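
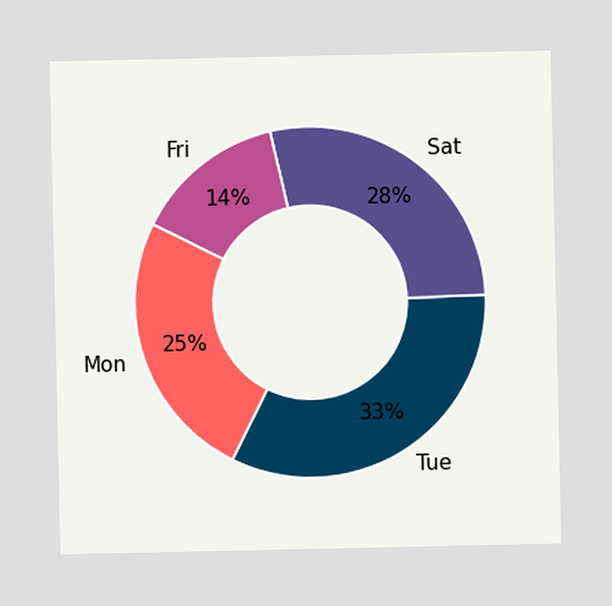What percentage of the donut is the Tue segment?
The Tue segment takes up 33% of the ring.

33%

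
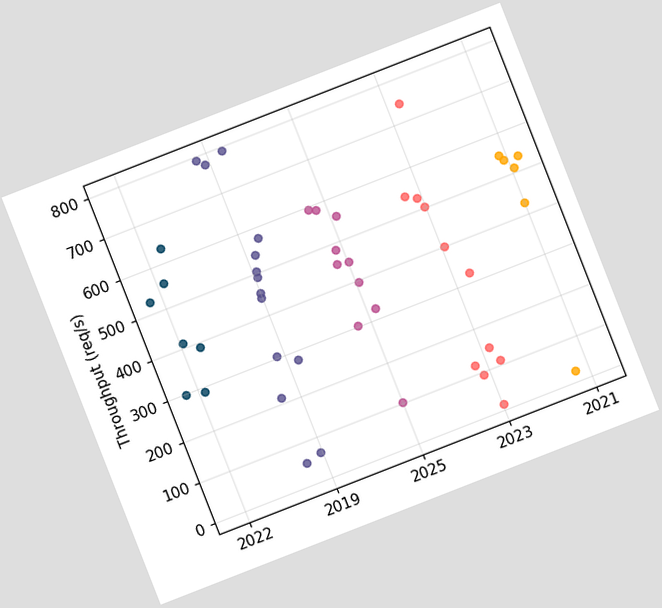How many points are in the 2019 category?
14

The chart is tilted about 21° counter-clockwise. Counting the markers in the 2019 column gives 14.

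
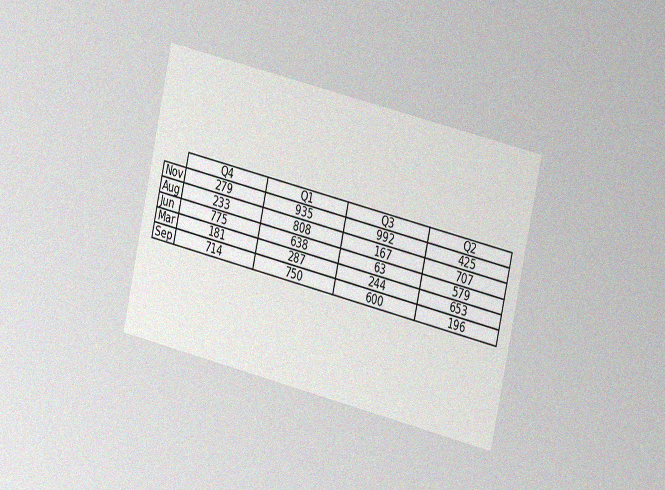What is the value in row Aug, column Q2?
707

The chart is tilted about 13° clockwise and viewed slightly from the right, with some photo noise. The (Aug, Q2) cell reads 707.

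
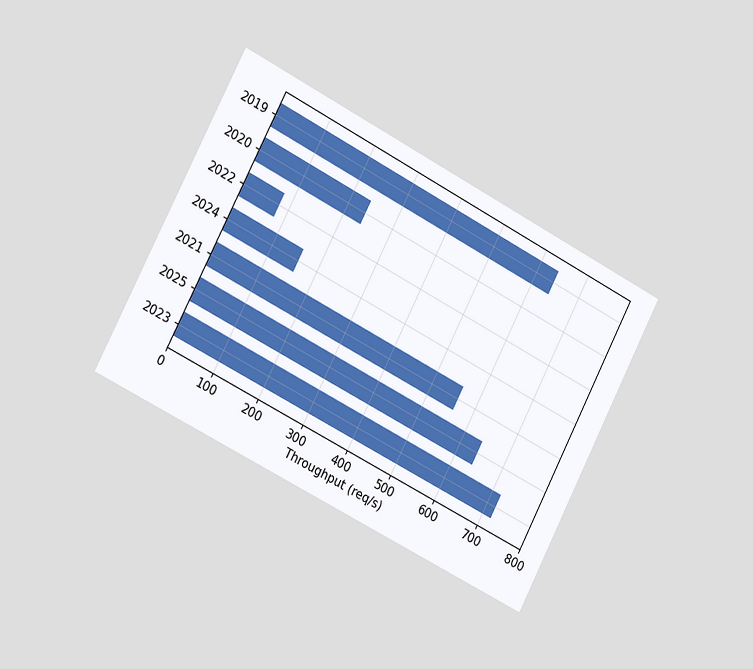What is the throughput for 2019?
The chart is tilted about 27° clockwise and viewed slightly from the left. Reading along the chart's x-axis, the 2019 bar reaches 640req/s.

640req/s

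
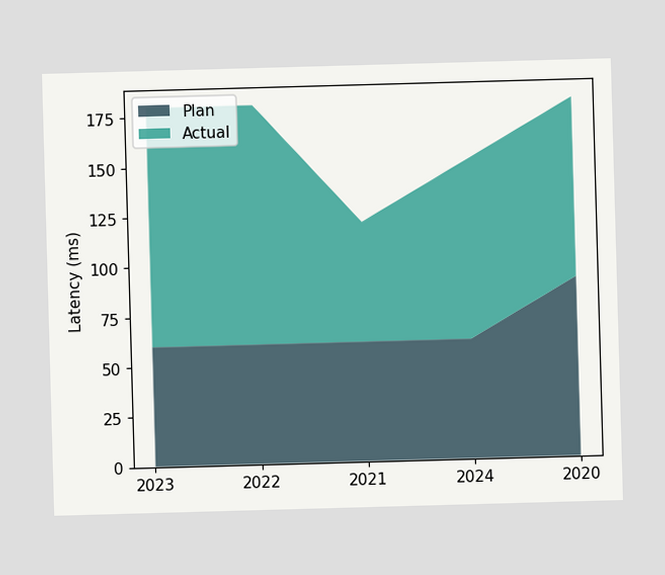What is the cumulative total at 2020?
180ms

The stacked total at 2020 reaches 180ms.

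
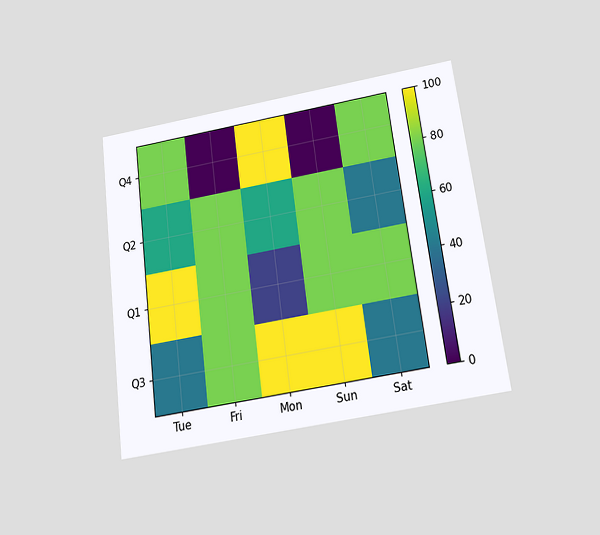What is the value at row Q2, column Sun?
The chart is tilted about 7° counter-clockwise and viewed slightly from below. Matching cell (Q2, Sun) against the colorbar gives 80.

80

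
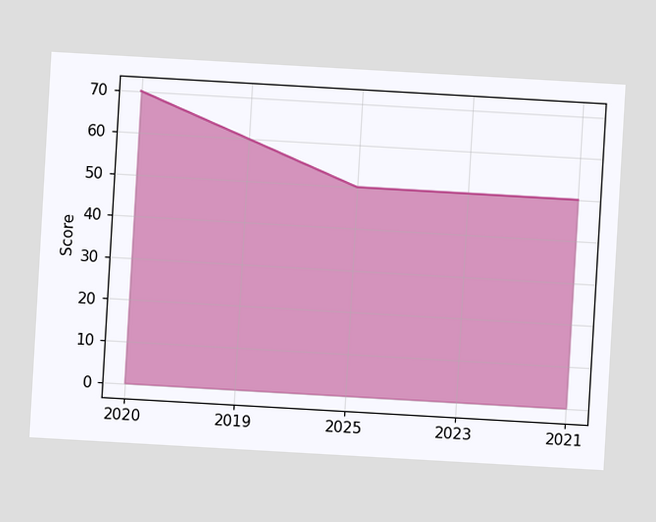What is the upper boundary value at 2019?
60

The chart is tilted about 3° clockwise. At 2019 the upper boundary is at 60.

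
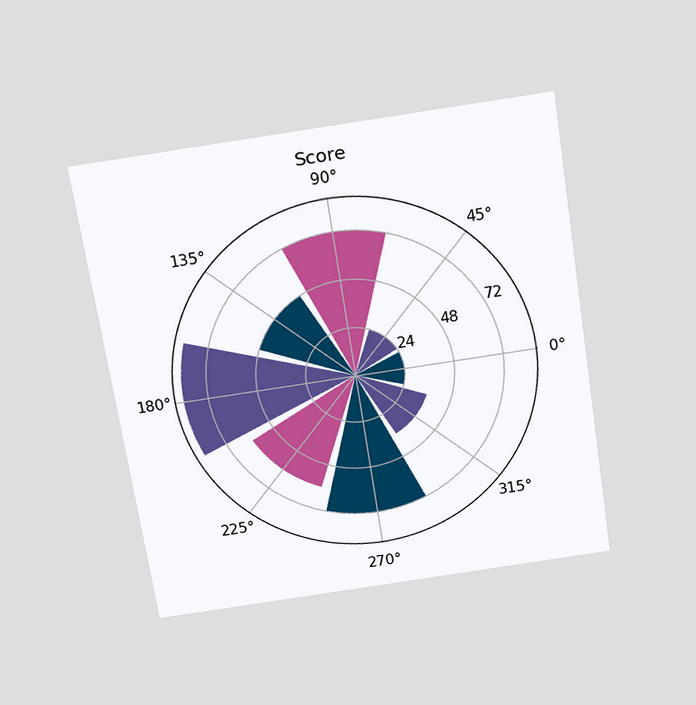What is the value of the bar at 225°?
60

The chart is tilted about 9° counter-clockwise and viewed slightly from above. The bar at 225° reaches 60 on the radial axis.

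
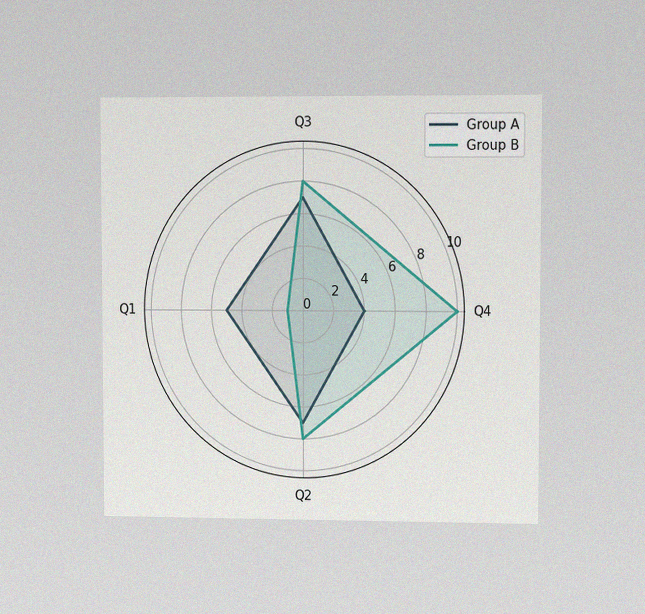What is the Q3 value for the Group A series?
7

The chart is viewed at a slight angle, with some photo noise. On the Q3 axis, Group A reaches 7.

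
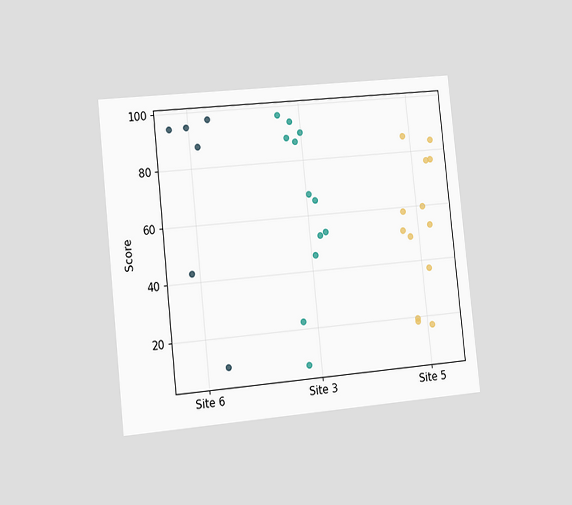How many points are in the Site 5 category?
The chart is tilted about 6° counter-clockwise and viewed slightly from the left. Counting the markers in the Site 5 column gives 13.

13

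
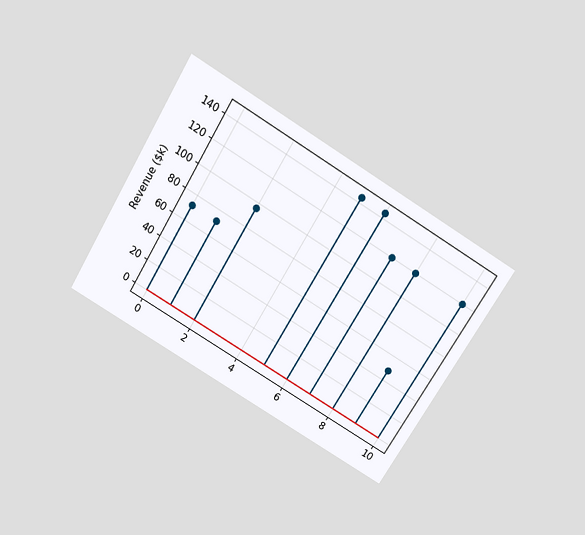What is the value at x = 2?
The chart is tilted about 31° clockwise and viewed slightly from above. The stem at x=2 reaches $96k.

$96k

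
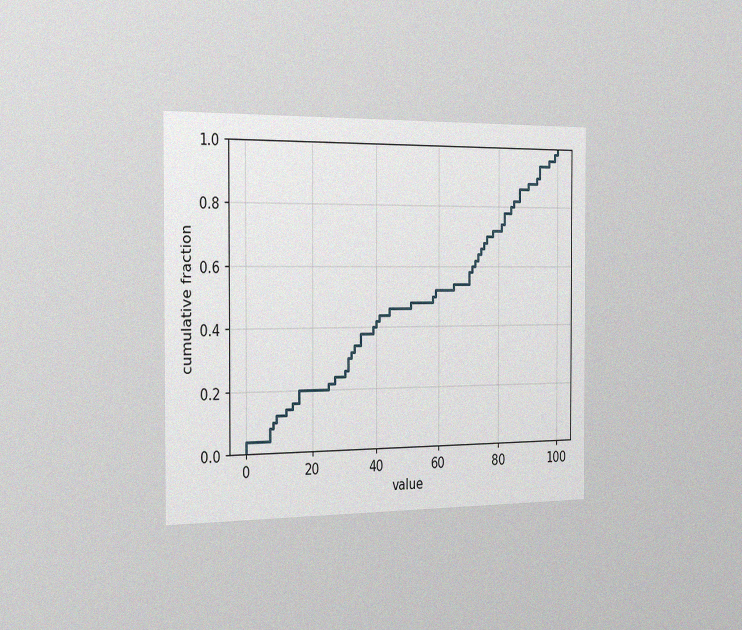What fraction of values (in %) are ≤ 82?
78%

The chart is viewed slightly from the left, with some photo noise. At x=82 the ECDF step is at 78%.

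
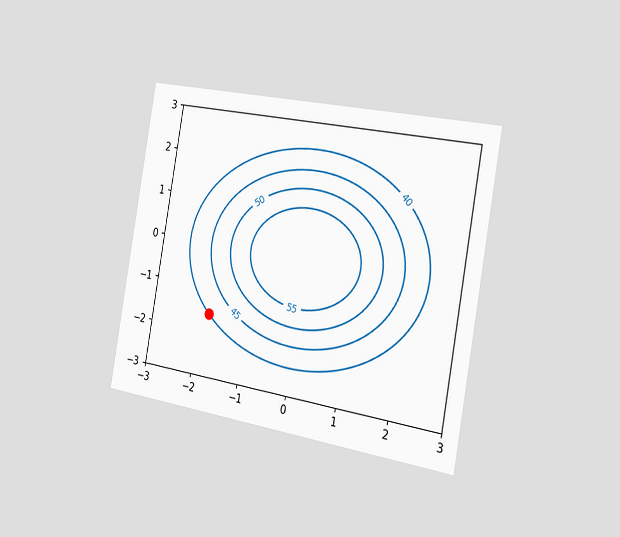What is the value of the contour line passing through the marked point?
40

The chart is tilted about 10° clockwise and viewed slightly from the right. The marked point sits on the contour labelled 40.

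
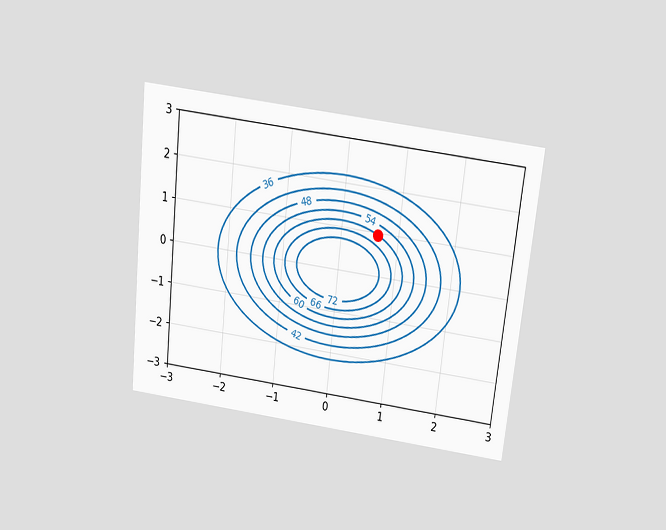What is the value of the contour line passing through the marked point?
60

The chart is tilted about 6° clockwise and viewed slightly from above. The marked point sits on the contour labelled 60.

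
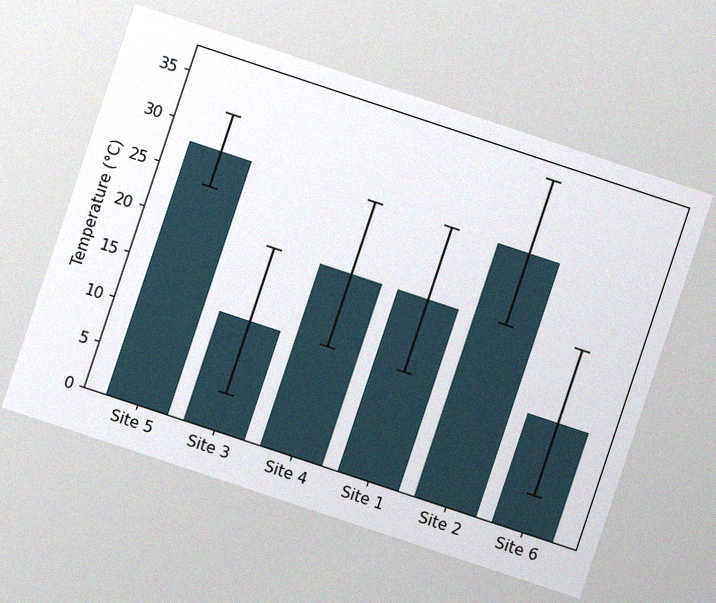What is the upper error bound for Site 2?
The chart is tilted about 18° clockwise, with some photo noise. The Site 2 bar's upper whisker reaches 36°C.

36°C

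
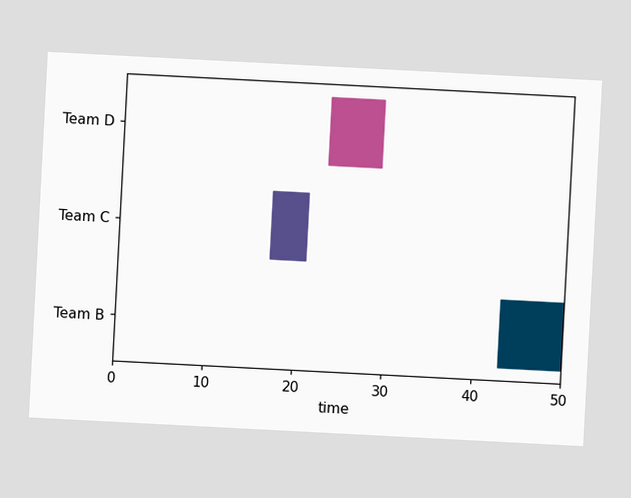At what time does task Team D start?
23

The chart is tilted about 3° clockwise. The Team D bar begins at t=23.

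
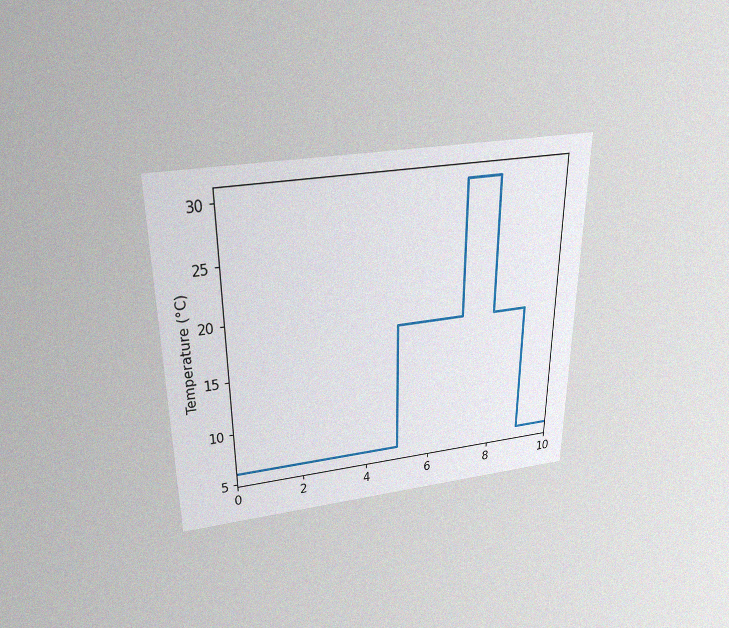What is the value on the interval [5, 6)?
The chart is viewed slightly from above, with some photo noise. On [5, 6) the step sits at 18°C.

18°C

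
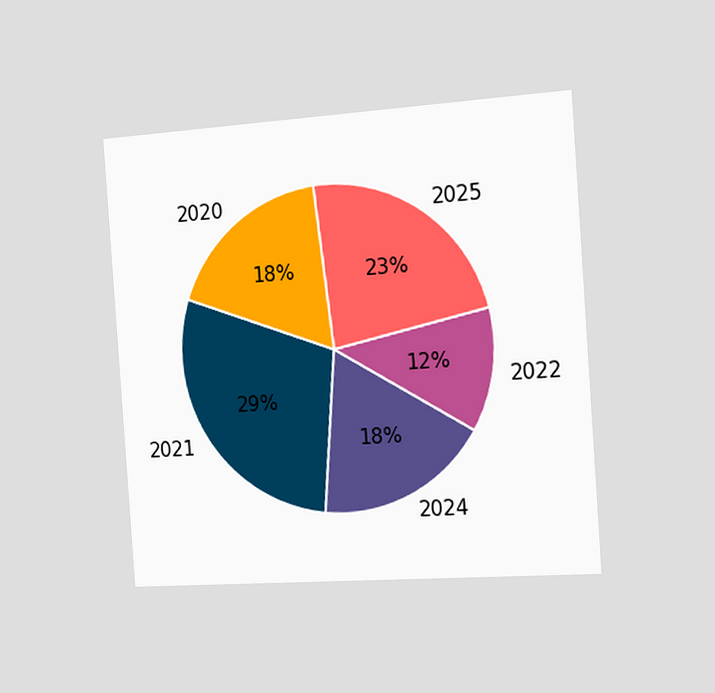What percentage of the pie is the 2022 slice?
The chart is tilted about 4° counter-clockwise and viewed slightly from the right. The 2022 slice takes up 12% of the pie.

12%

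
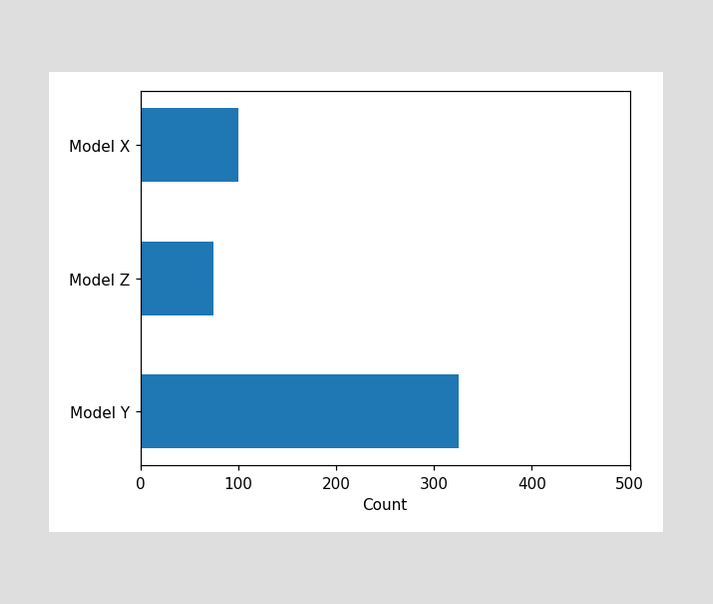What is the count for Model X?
100

Reading along the chart's x-axis, the Model X bar reaches 100.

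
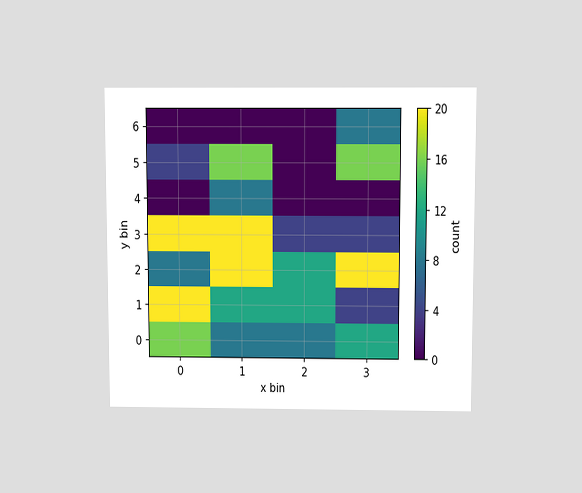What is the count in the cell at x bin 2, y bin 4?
The chart is viewed slightly from above. Matching the cell (2, 4) against the colorbar gives 0.

0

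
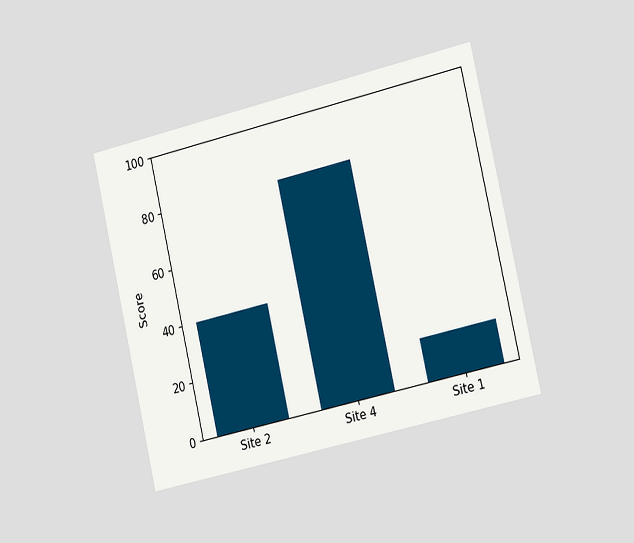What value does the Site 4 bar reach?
80

The chart is tilted about 13° counter-clockwise and viewed slightly from the right. Reading along the chart's y-axis, the Site 4 bar reaches 80.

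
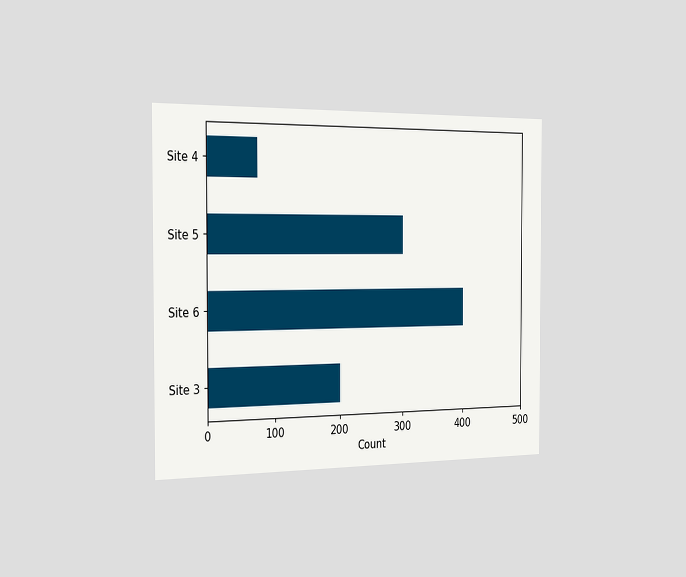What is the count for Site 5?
300

The chart is viewed slightly from the left. Reading along the chart's x-axis, the Site 5 bar reaches 300.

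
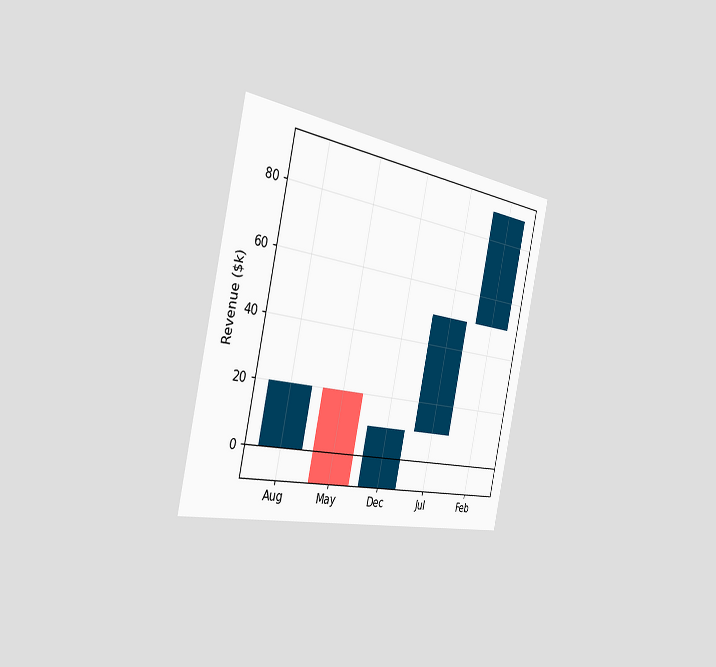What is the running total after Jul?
$50k

The chart is tilted about 13° clockwise and viewed slightly from the left. After Jul the running total reaches $50k.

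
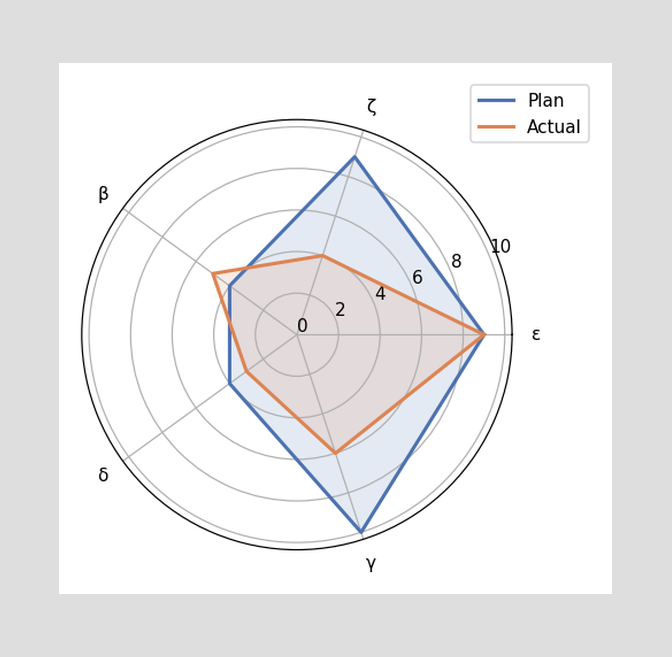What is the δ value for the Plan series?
4

On the δ axis, Plan reaches 4.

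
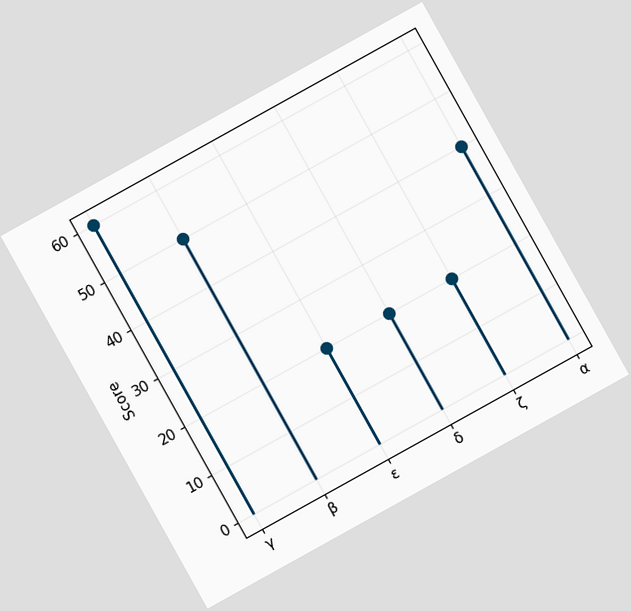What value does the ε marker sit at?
20

The chart is tilted about 29° counter-clockwise. The ε marker sits at 20.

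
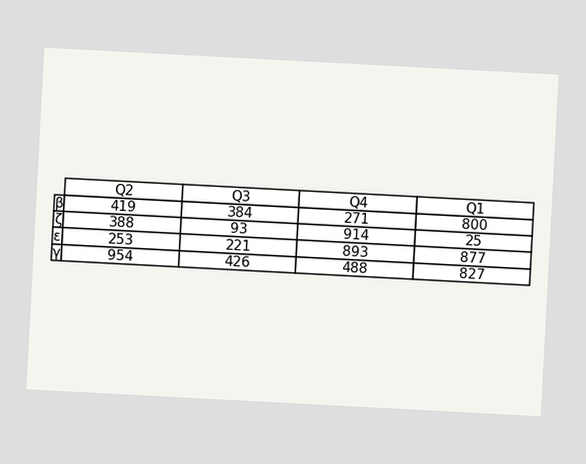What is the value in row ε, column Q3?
The chart is tilted about 3° clockwise. The (ε, Q3) cell reads 221.

221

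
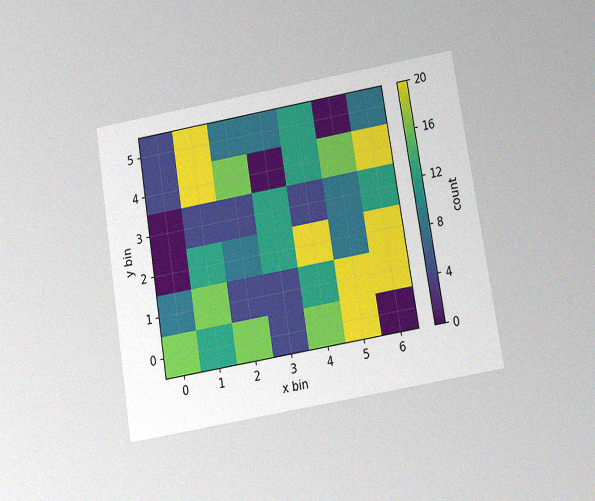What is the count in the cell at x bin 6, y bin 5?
8

The chart is tilted about 9° counter-clockwise and viewed slightly from below, with some photo noise. Matching the cell (6, 5) against the colorbar gives 8.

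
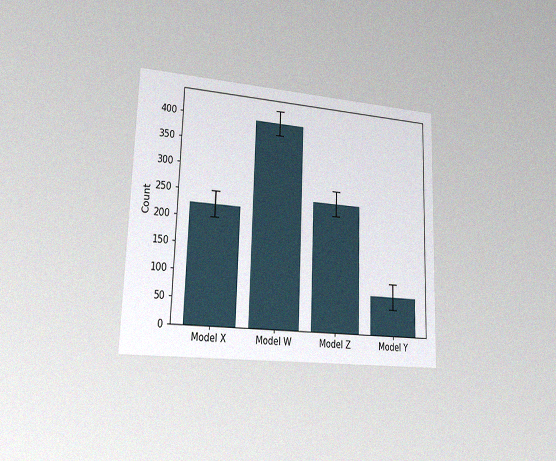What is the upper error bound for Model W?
The chart is viewed slightly from the left, with some photo noise. The Model W bar's upper whisker reaches 425.

425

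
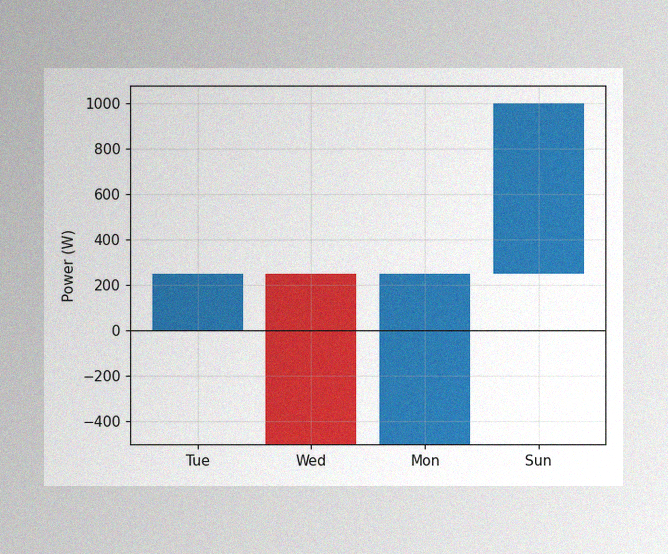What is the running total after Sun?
1000W

The image has some photo noise and uneven lighting. After Sun the running total reaches 1000W.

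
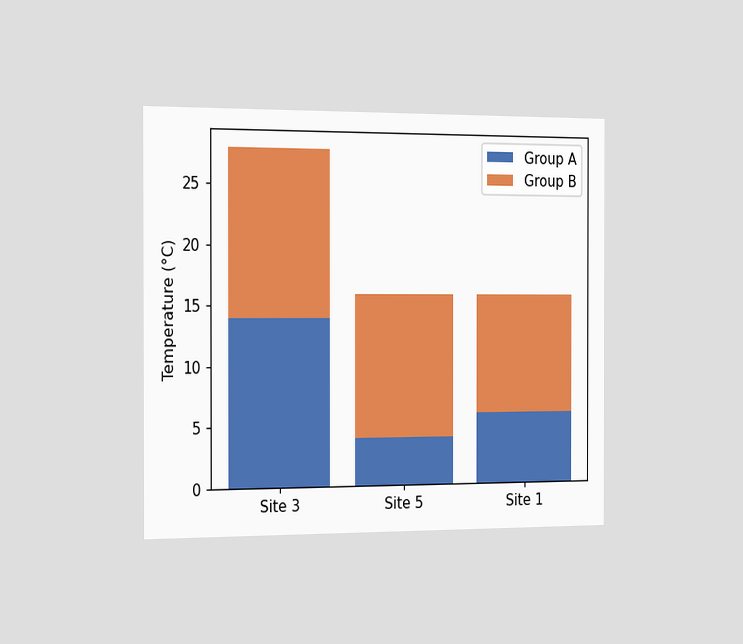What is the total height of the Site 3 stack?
The chart is viewed slightly from the left. The Site 3 stack's top reaches 28°C on the y-axis.

28°C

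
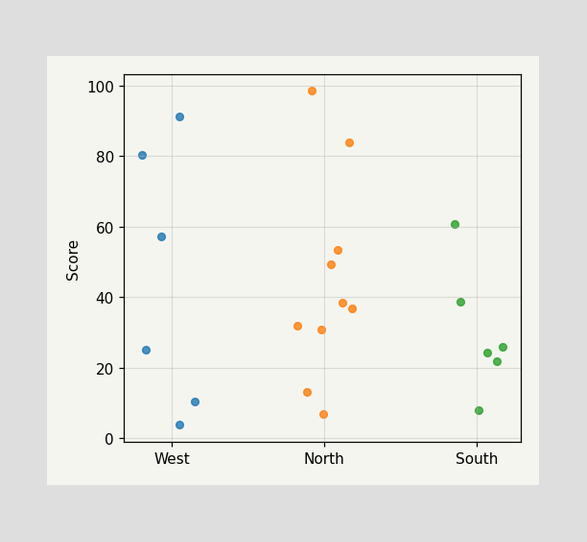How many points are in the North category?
Counting the markers in the North column gives 10.

10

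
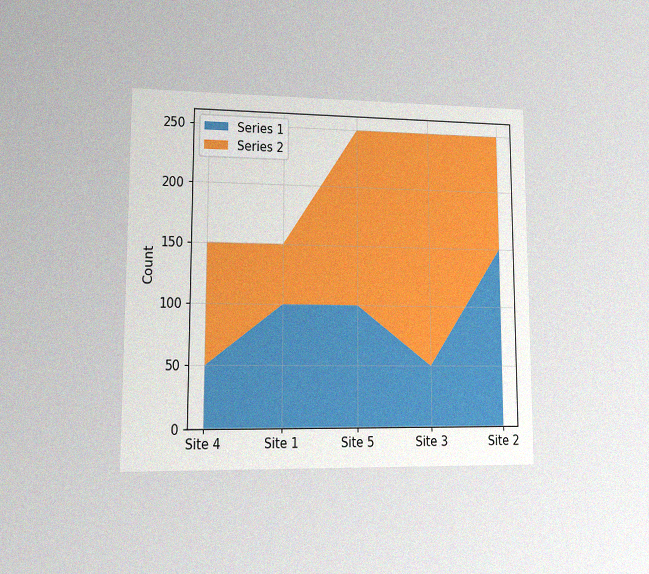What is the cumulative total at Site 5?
250

The chart is viewed at a slight angle, with some photo noise. The stacked total at Site 5 reaches 250.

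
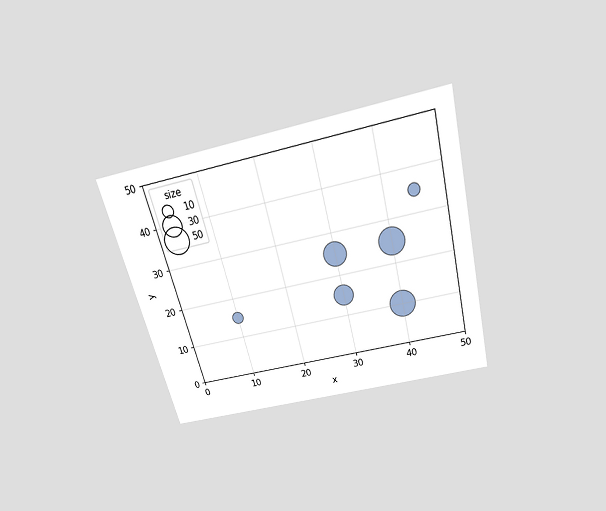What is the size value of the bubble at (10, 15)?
10

The chart is tilted about 14° counter-clockwise and viewed slightly from above. Matching the bubble at (10, 15) against the size legend gives 10.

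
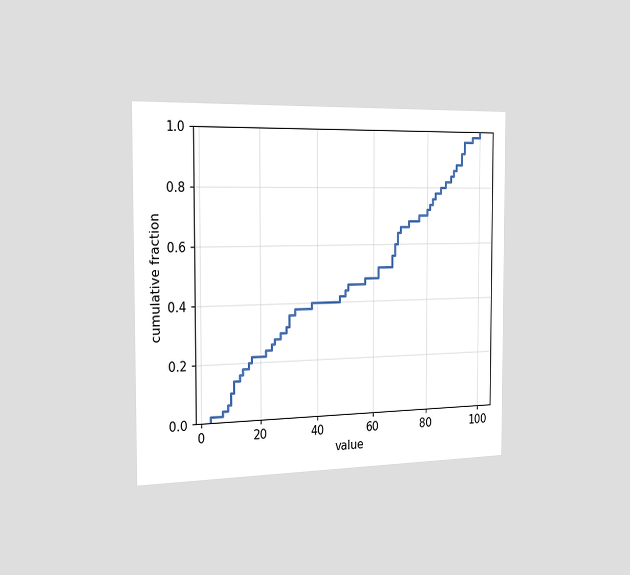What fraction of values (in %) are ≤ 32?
38%

The chart is viewed slightly from the left. At x=32 the ECDF step is at 38%.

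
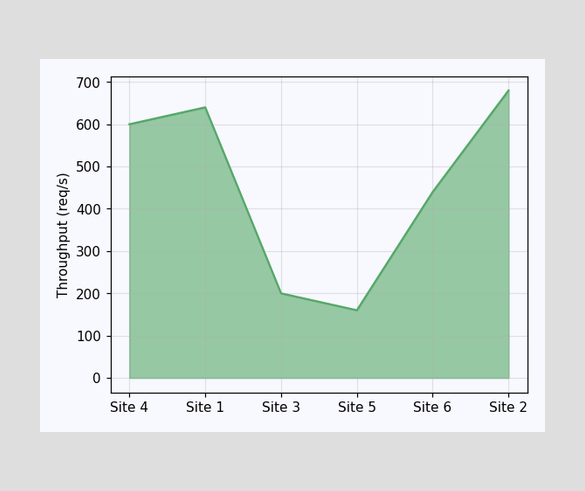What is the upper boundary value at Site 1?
640req/s

At Site 1 the upper boundary is at 640req/s.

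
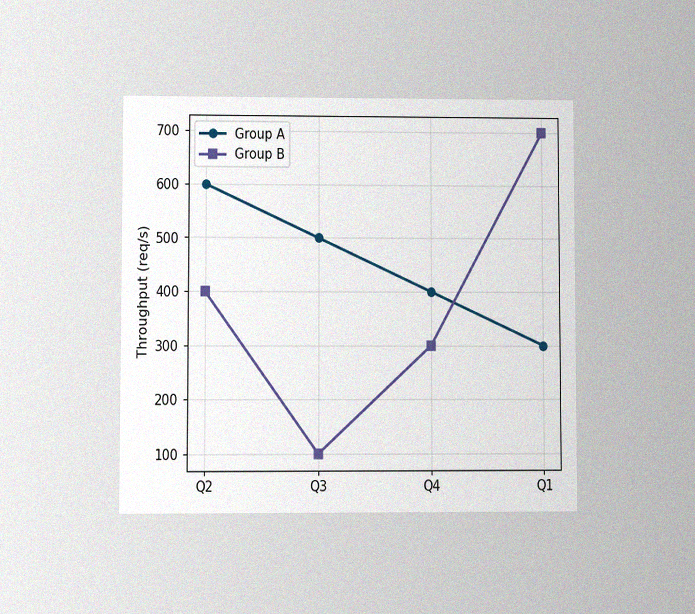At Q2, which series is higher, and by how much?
Group A, by 200req/s

The chart is viewed at a slight angle, with some photo noise. At Q2, Group A sits above the other line by 200req/s.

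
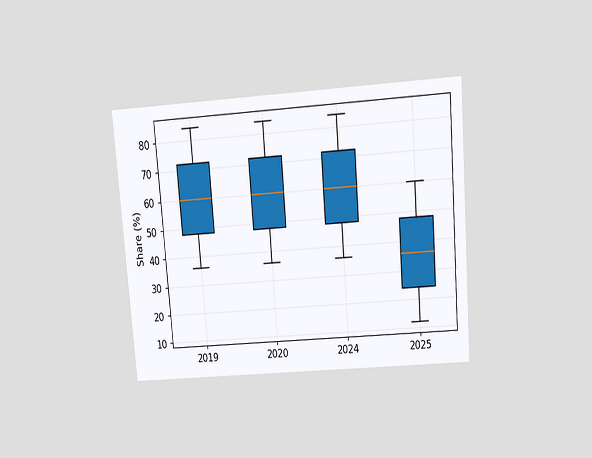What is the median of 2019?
The chart is tilted about 5° counter-clockwise and viewed slightly from above. The median line in the 2019 box sits at 60%.

60%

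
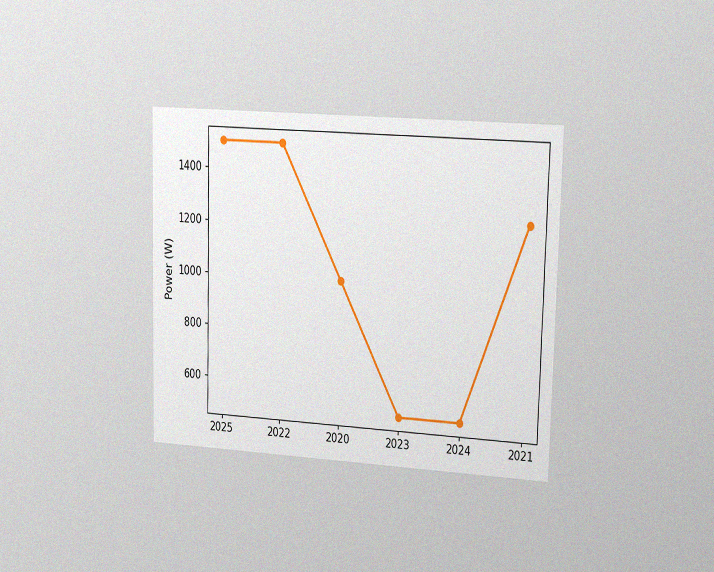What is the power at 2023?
The chart is viewed slightly from the right, with some photo noise. At 2023, the line is at 500W.

500W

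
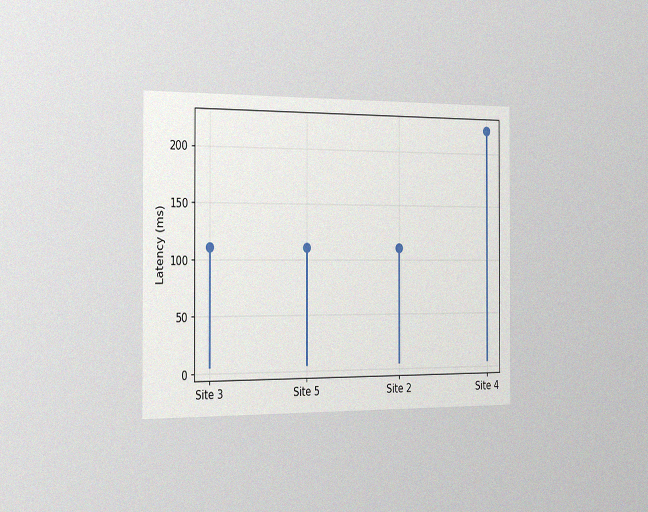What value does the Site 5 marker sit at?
111ms

The chart is viewed slightly from the left, with some photo noise. The Site 5 marker sits at 111ms.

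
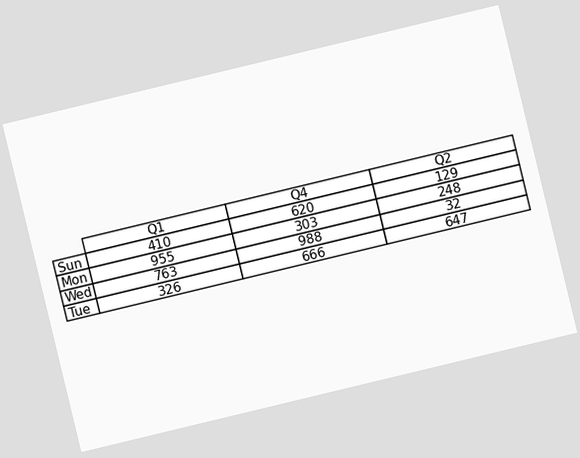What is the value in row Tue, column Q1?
326

The chart is tilted about 14° counter-clockwise. The (Tue, Q1) cell reads 326.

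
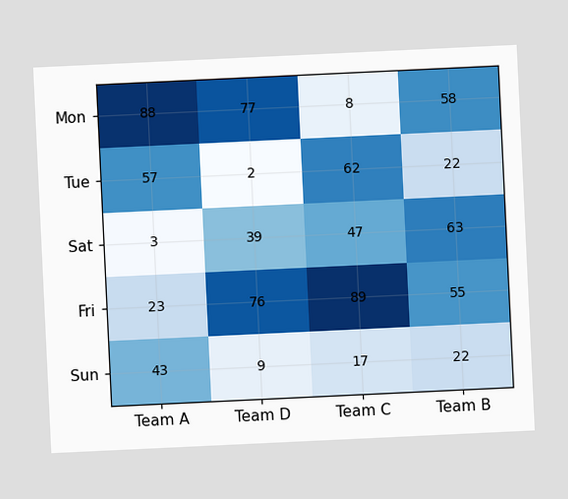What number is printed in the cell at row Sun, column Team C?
The chart is tilted about 3° counter-clockwise. The (Sun, Team C) cell reads 17.

17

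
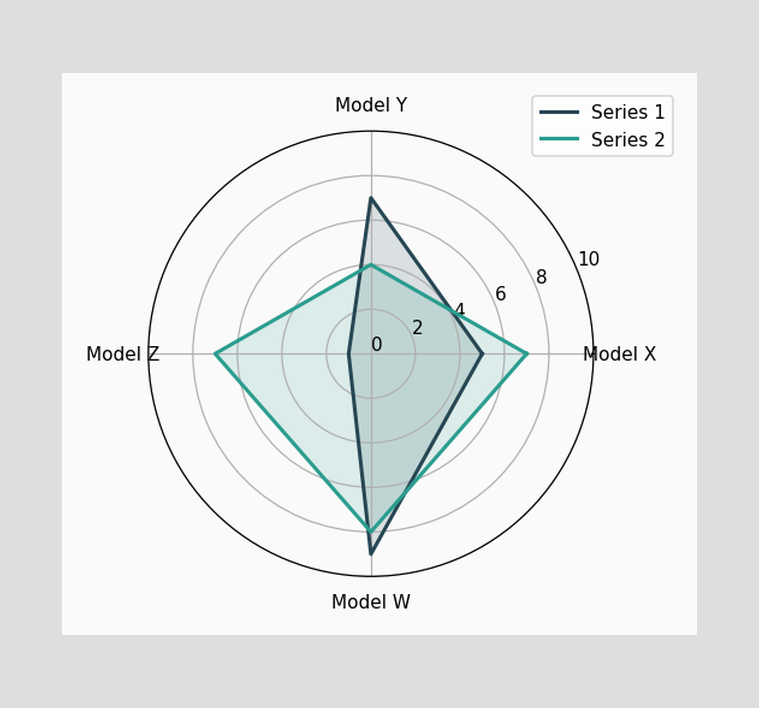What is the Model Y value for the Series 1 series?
7

On the Model Y axis, Series 1 reaches 7.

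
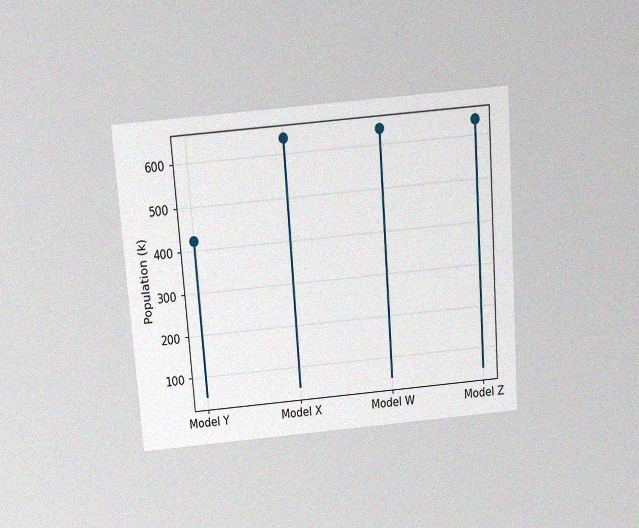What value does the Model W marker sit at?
636k

The chart is tilted about 4° counter-clockwise and viewed slightly from above, with some photo noise. The Model W marker sits at 636k.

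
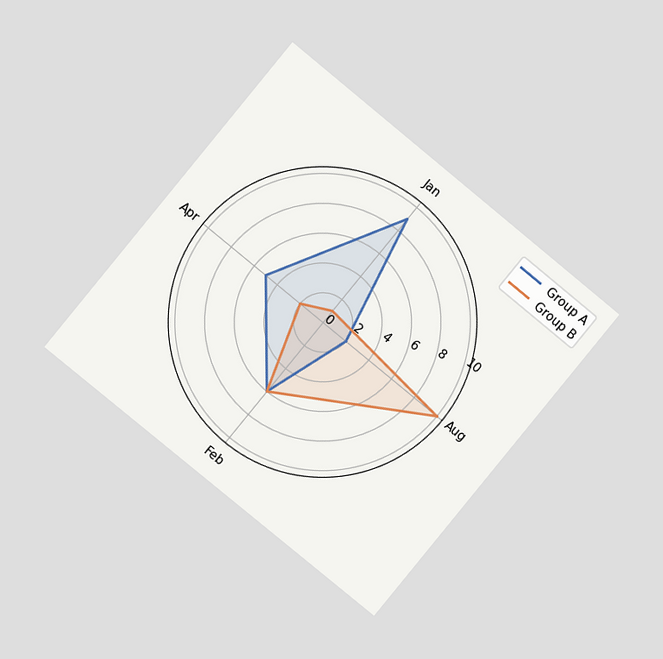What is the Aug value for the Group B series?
10

The chart is tilted about 39° clockwise and viewed at a slight angle. On the Aug axis, Group B reaches 10.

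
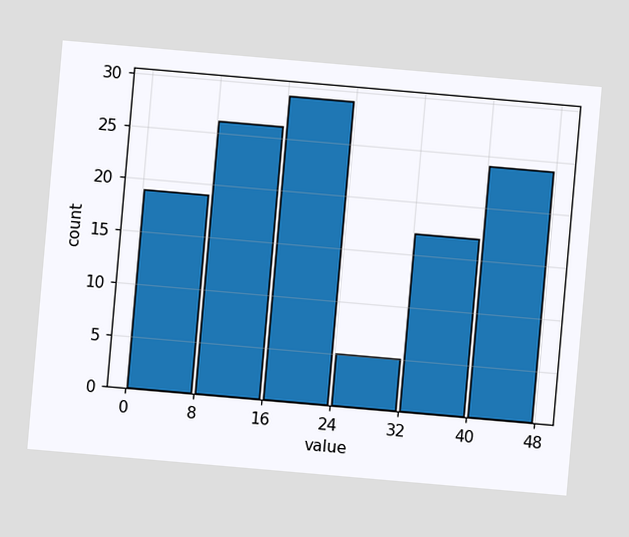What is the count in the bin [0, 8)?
The chart is tilted about 5° clockwise. The [0, 8) bin has height 19.

19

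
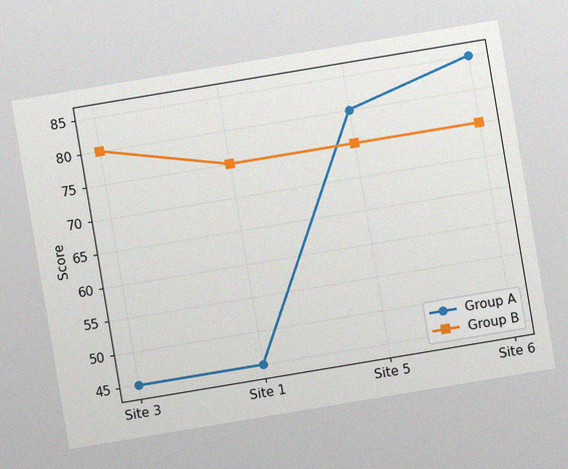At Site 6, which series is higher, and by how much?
The chart is tilted about 9° counter-clockwise, with some photo noise. At Site 6, Group A sits above the other line by 10.

Group A, by 10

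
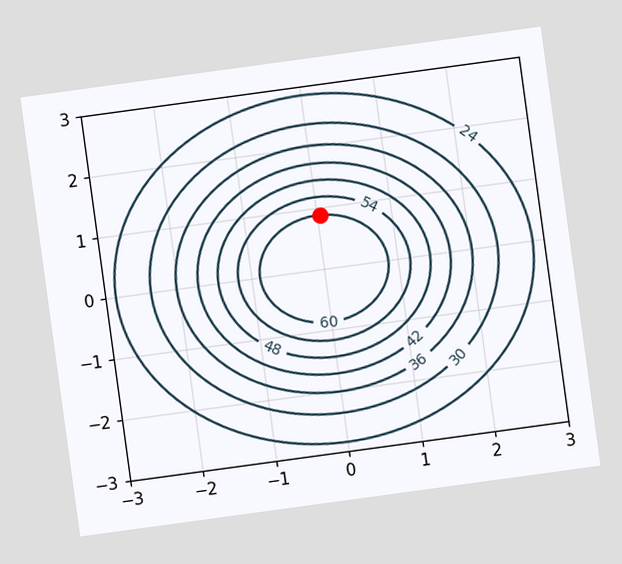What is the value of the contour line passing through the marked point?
The chart is tilted about 8° counter-clockwise. The marked point sits on the contour labelled 60.

60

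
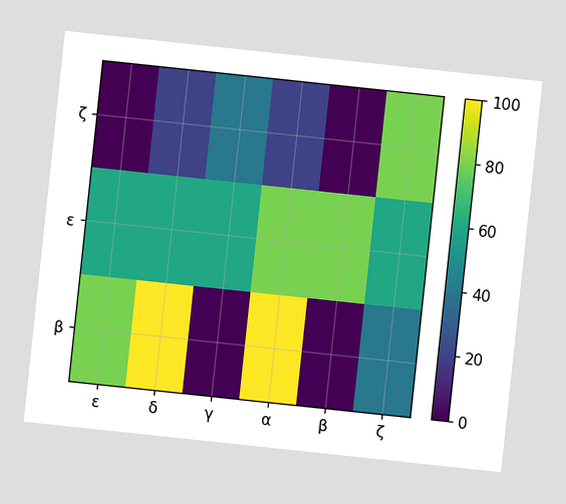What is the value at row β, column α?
100

The chart is tilted about 6° clockwise. Matching cell (β, α) against the colorbar gives 100.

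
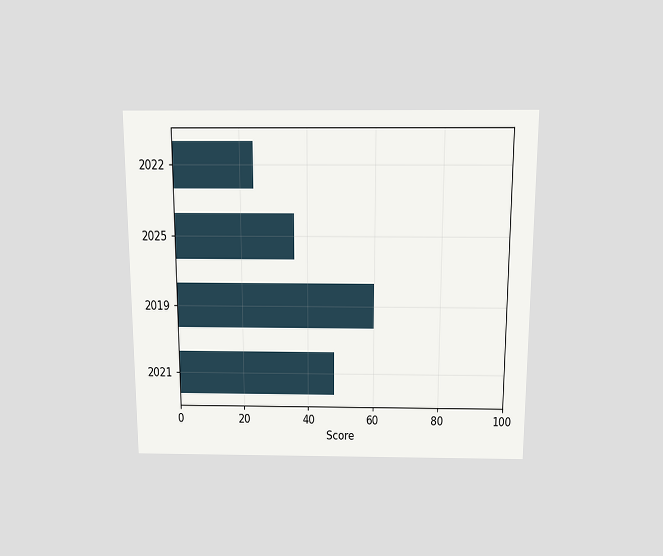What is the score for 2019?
The chart is viewed slightly from above. Reading along the chart's x-axis, the 2019 bar reaches 60.

60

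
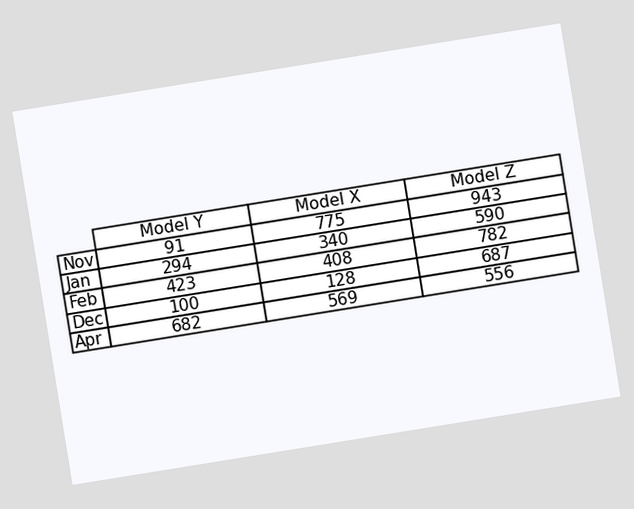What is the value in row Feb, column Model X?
408

The chart is tilted about 9° counter-clockwise. The (Feb, Model X) cell reads 408.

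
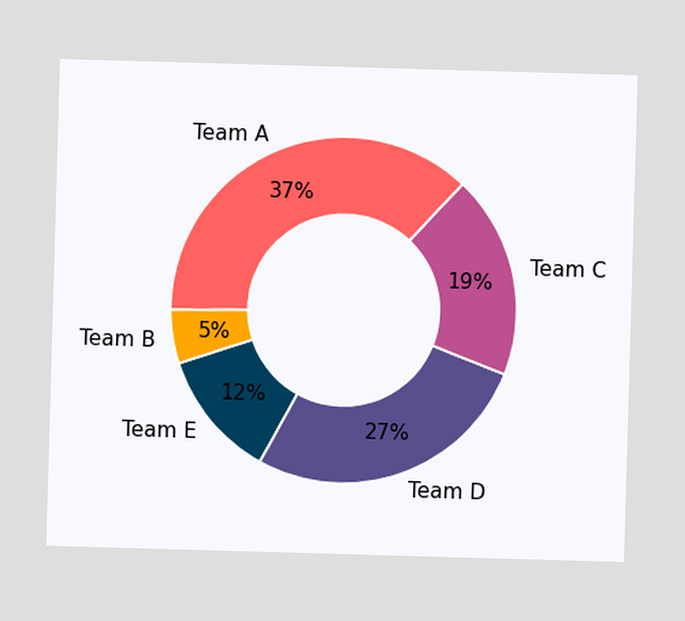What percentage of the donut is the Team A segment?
The Team A segment takes up 37% of the ring.

37%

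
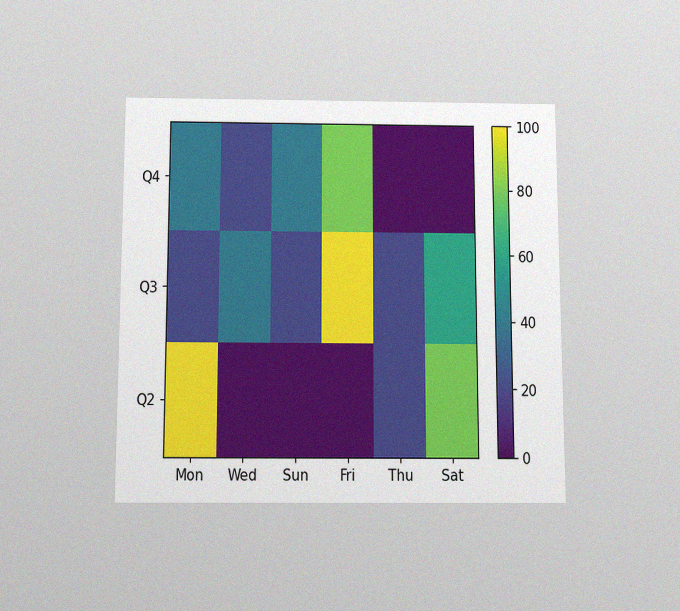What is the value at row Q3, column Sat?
60

The chart is viewed slightly from below, with some photo noise. Matching cell (Q3, Sat) against the colorbar gives 60.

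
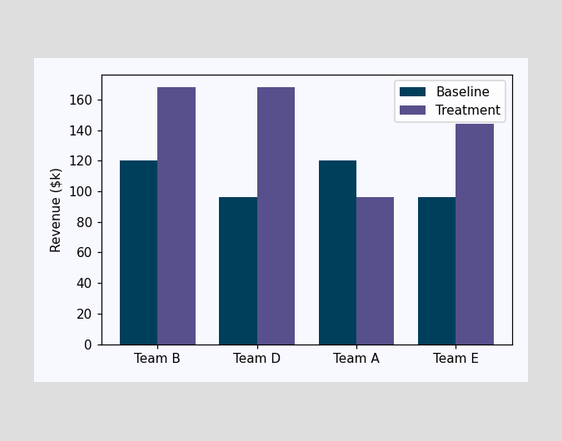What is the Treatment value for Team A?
The Treatment bar at Team A reaches $96k on the y-axis.

$96k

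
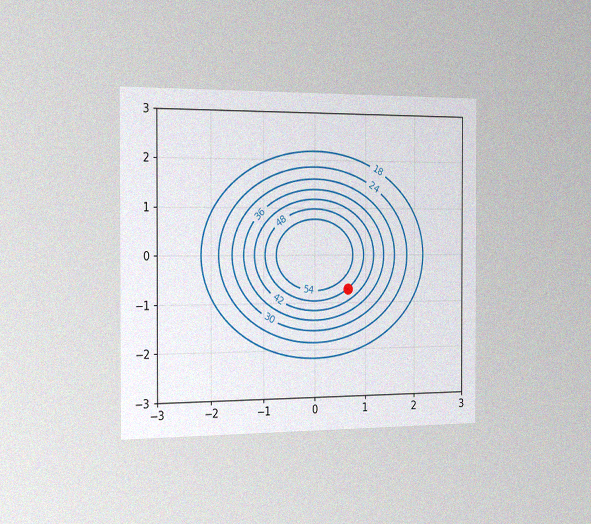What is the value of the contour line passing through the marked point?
The chart is viewed slightly from the left, with some photo noise. The marked point sits on the contour labelled 48.

48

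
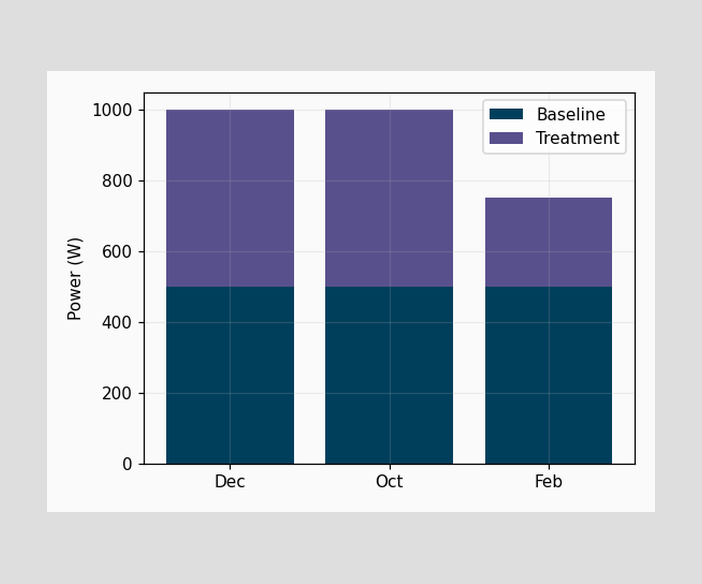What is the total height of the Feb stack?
750W

The Feb stack's top reaches 750W on the y-axis.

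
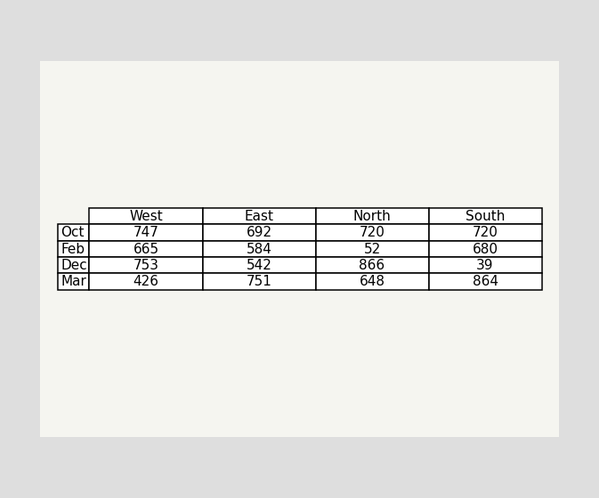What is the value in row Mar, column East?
The (Mar, East) cell reads 751.

751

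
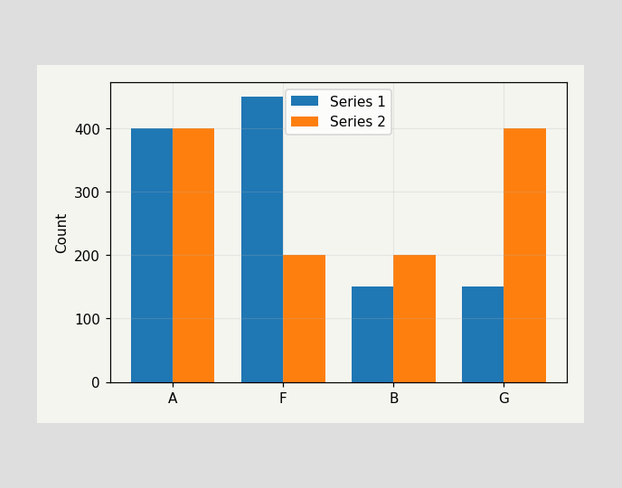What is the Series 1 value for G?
The Series 1 bar at G reaches 150 on the y-axis.

150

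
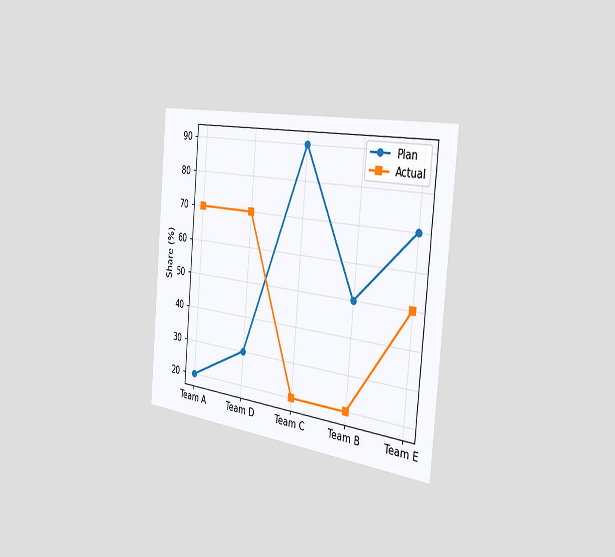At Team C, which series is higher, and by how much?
Plan, by 70%

The chart is tilted about 5° clockwise and viewed slightly from the right. At Team C, Plan sits above the other line by 70%.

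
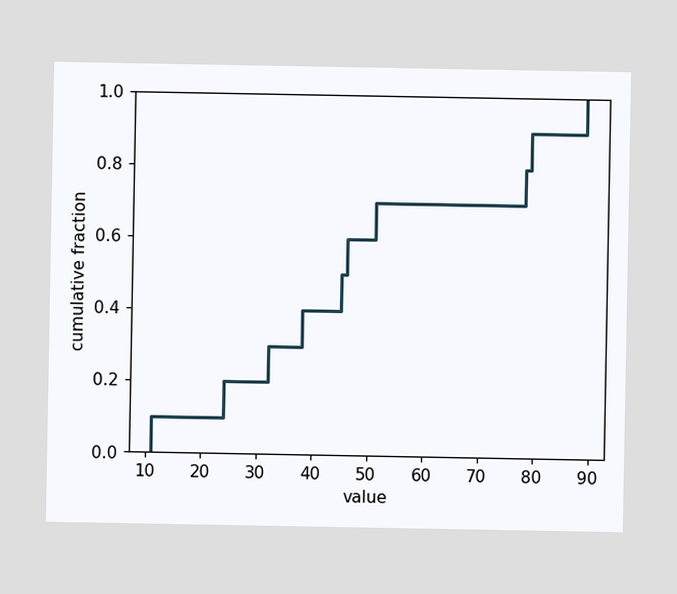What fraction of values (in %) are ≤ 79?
90%

At x=79 the ECDF step is at 90%.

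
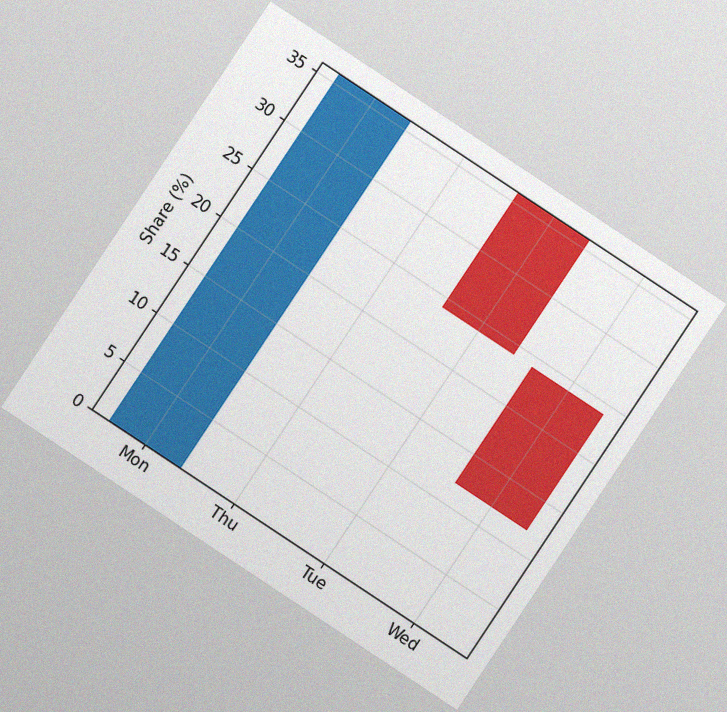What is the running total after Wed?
12%

The chart is tilted about 34° clockwise, with some photo noise. After Wed the running total reaches 12%.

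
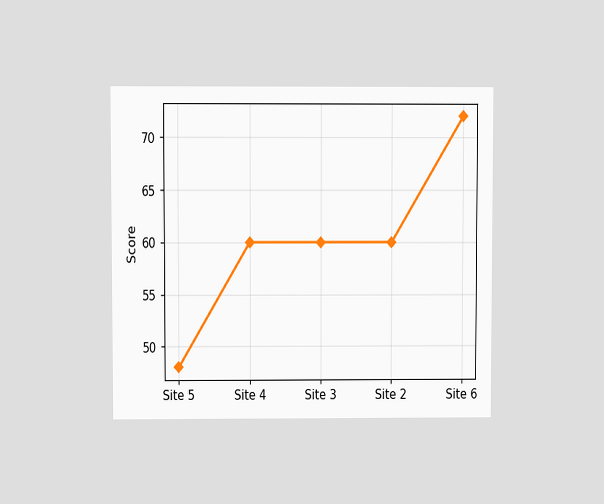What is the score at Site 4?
The chart is viewed at a slight angle. At Site 4, the line is at 60.

60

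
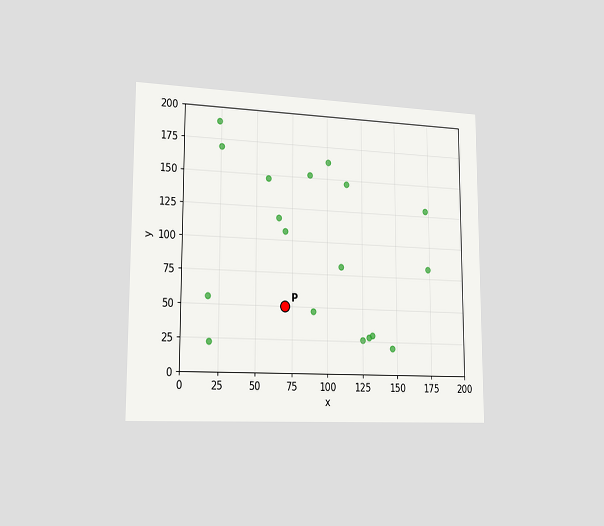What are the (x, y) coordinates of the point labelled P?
The chart is viewed slightly from the left. Following the gridlines from P to each axis, P sits at (70, 50).

(70, 50)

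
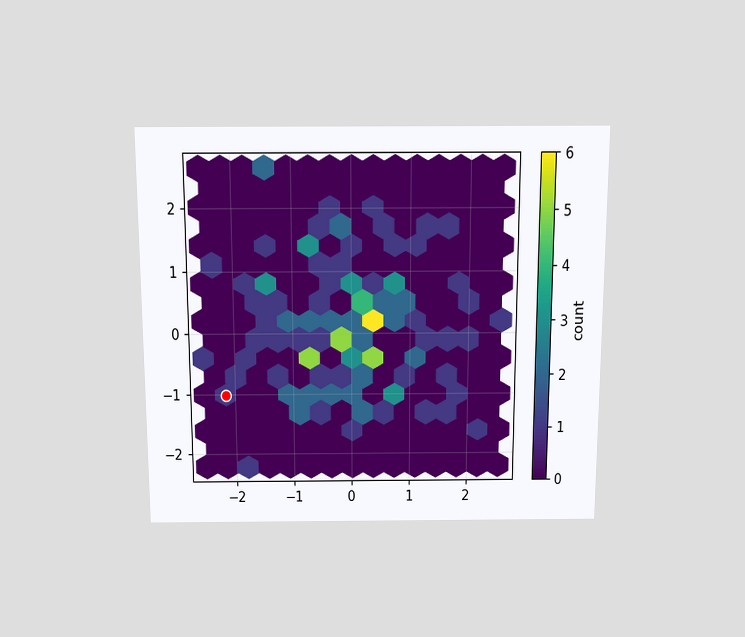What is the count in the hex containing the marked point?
The chart is viewed slightly from above. The marked hex reads 1 on the colorbar.

1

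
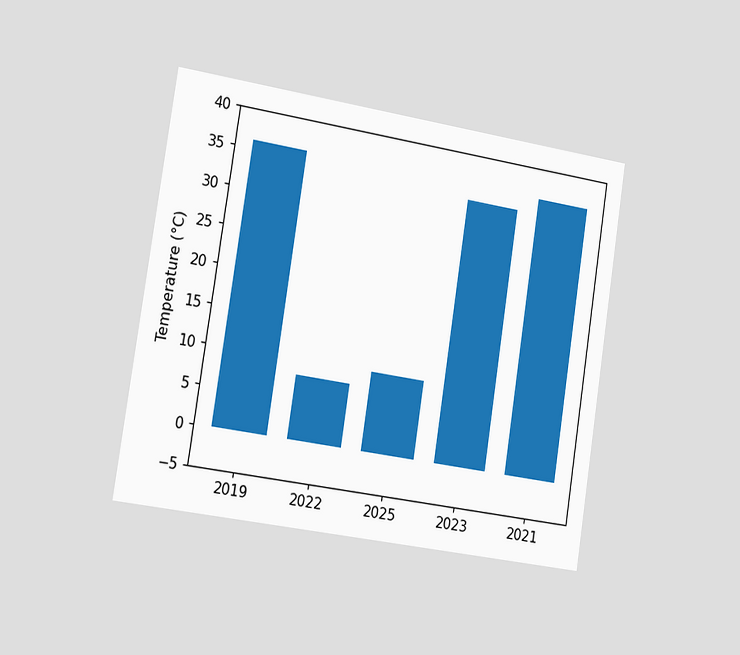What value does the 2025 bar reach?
The chart is tilted about 9° clockwise and viewed slightly from the left. Reading along the chart's y-axis, the 2025 bar reaches 10°C.

10°C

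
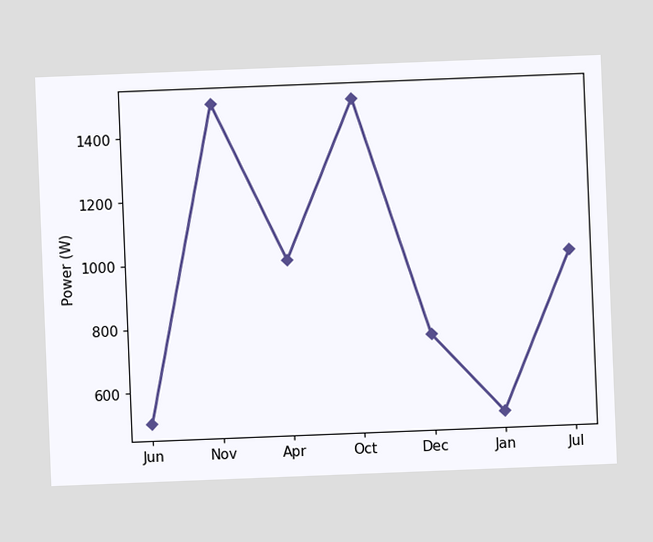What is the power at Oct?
1500W

The chart is tilted about 2° counter-clockwise. At Oct, the line is at 1500W.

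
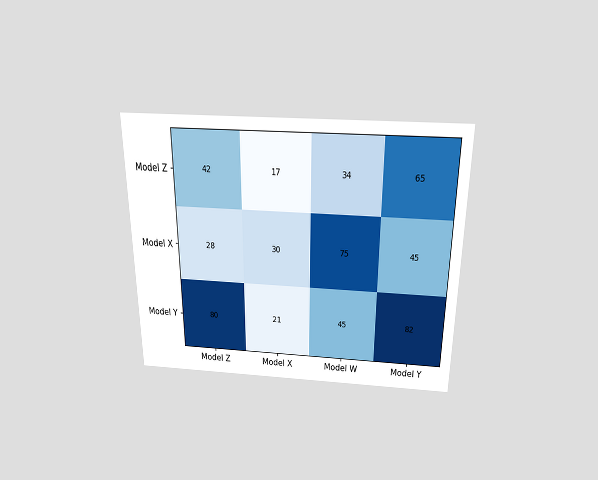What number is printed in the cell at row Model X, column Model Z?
28

The chart is viewed slightly from above. The (Model X, Model Z) cell reads 28.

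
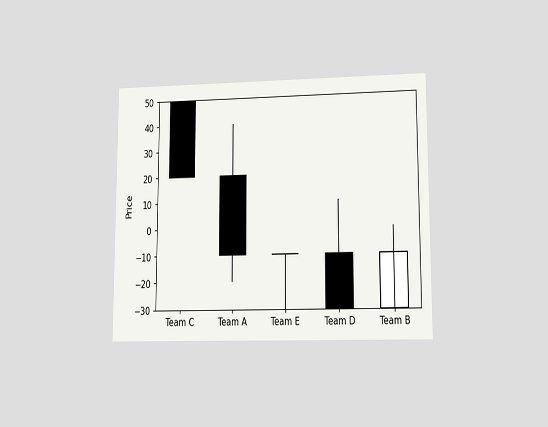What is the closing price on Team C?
The chart is viewed at a slight angle. The Team C candle closes at 20.

20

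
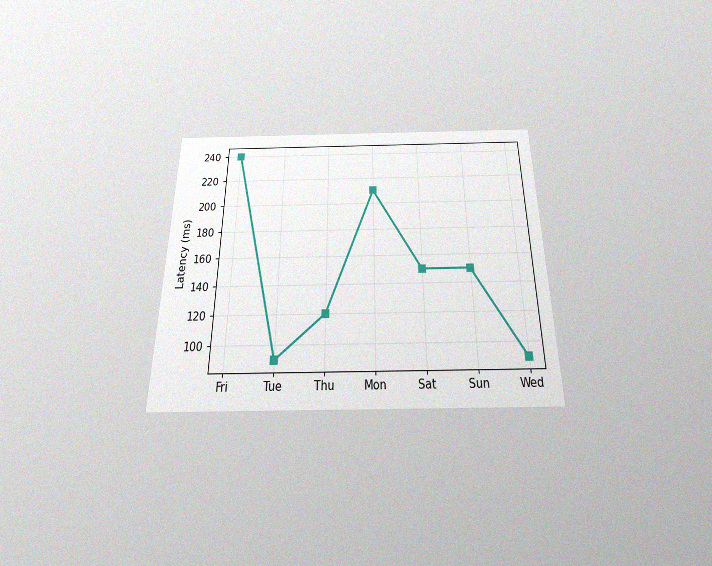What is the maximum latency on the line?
240ms

The chart is viewed slightly from below, with some photo noise. The highest point is at Fri, and reading across to the y-axis gives 240ms.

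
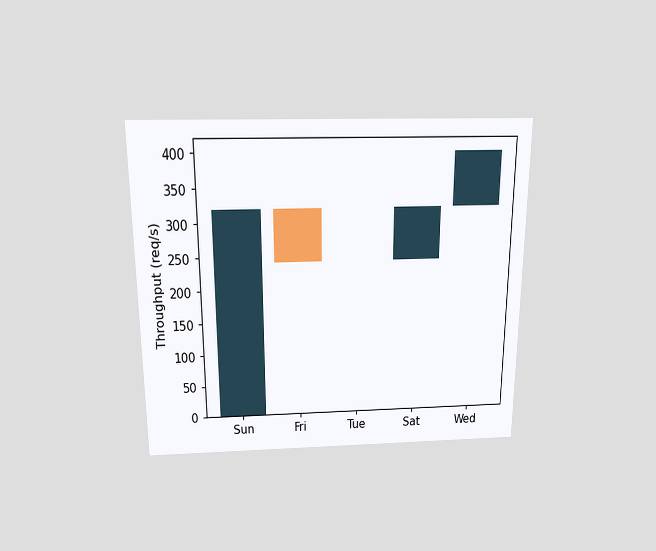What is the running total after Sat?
The chart is viewed slightly from above. After Sat the running total reaches 320req/s.

320req/s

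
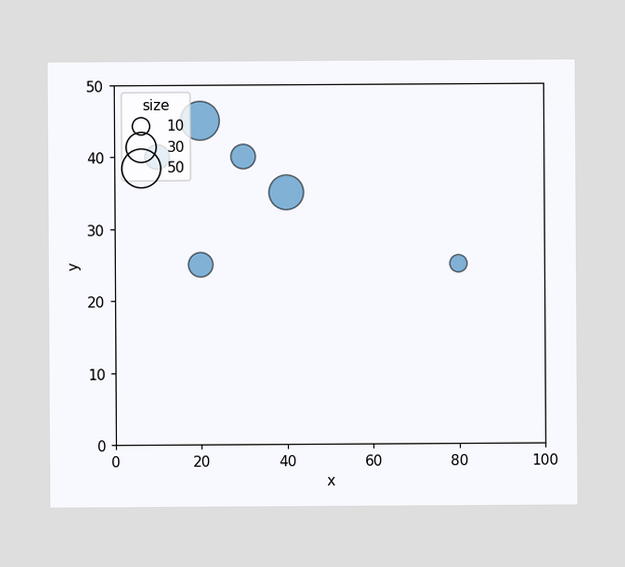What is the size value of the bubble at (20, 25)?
20

Matching the bubble at (20, 25) against the size legend gives 20.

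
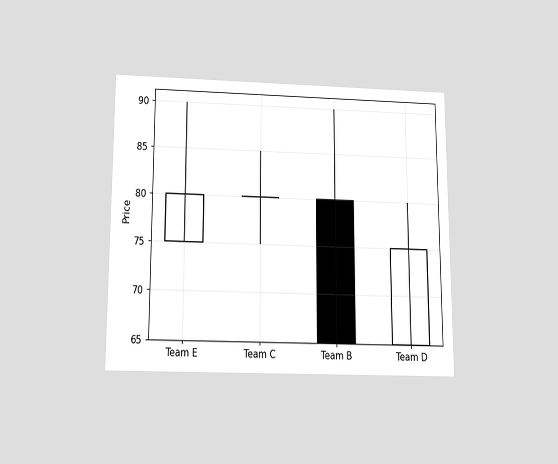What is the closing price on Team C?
The chart is viewed slightly from below. The Team C candle closes at 80.

80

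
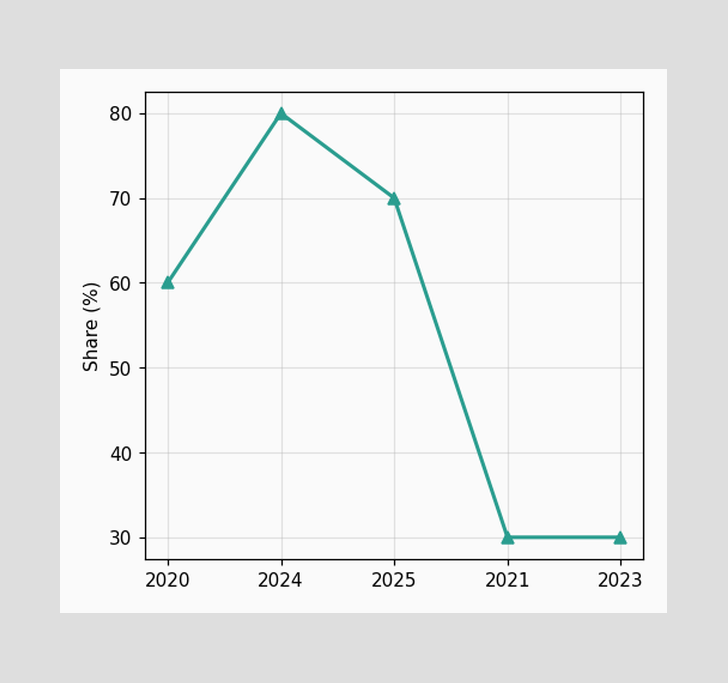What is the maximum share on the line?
80%

The highest point is at 2024, and reading across to the y-axis gives 80%.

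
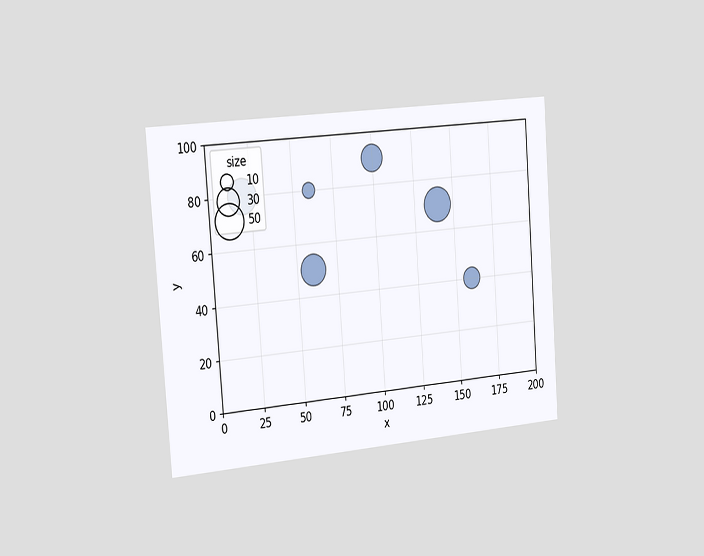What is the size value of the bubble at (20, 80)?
The chart is tilted about 4° counter-clockwise and viewed slightly from the left. Matching the bubble at (20, 80) against the size legend gives 50.

50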